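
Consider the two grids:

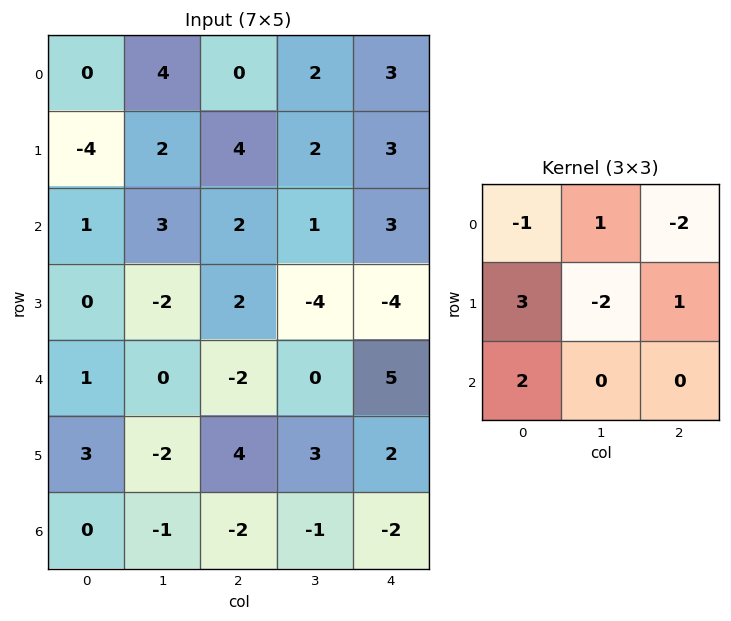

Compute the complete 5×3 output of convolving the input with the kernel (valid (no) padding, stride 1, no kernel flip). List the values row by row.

-6 -2 11
-3 0 3
6 -17 -1
1 12 9
20 -15 -4

Output[0,0]: The receptive field on the input at this output position is [0 4 0 / -4 2 4 / 1 3 2]. Elementwise product with the kernel and sum: 0·-1 + 4·1 + 0·-2 + -4·3 + 2·-2 + 4·1 + 1·2.
Output[0,1]: The receptive field on the input at this output position is [4 0 2 / 2 4 2 / 3 2 1]. Elementwise product with the kernel and sum: 4·-1 + 0·1 + 2·-2 + 2·3 + 4·-2 + 2·1 + 3·2.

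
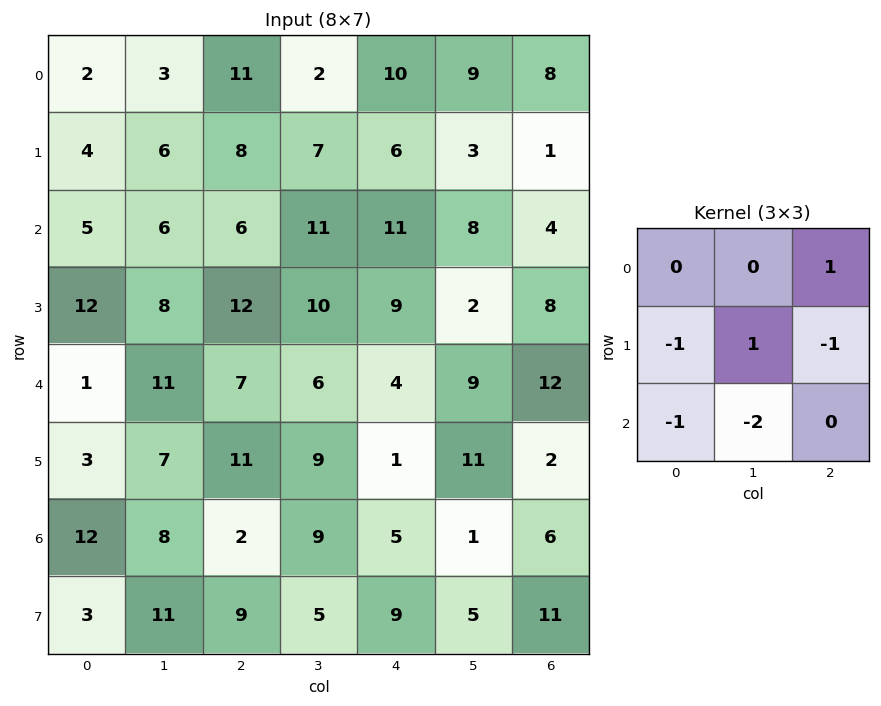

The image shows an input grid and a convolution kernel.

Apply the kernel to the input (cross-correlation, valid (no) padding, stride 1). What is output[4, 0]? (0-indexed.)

The receptive field on the input at this output position is [1 11 7 / 3 7 11 / 12 8 2]. Elementwise product with the kernel and sum: 7·1 + 3·-1 + 7·1 + 11·-1 + 12·-1 + 8·-2.

-28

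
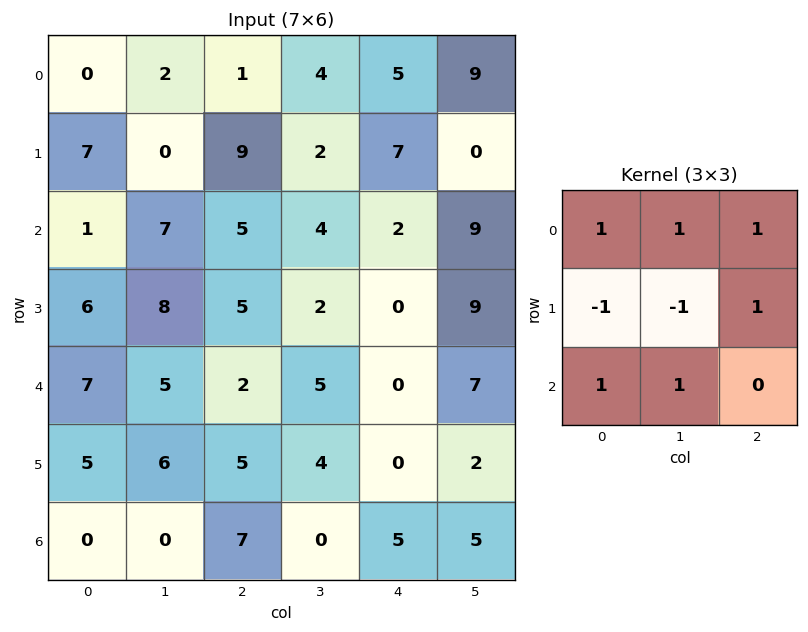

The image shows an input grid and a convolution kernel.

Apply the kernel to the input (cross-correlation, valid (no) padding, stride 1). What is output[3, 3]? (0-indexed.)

17

The receptive field on the input at this output position is [2 0 9 / 5 0 7 / 4 0 2]. Elementwise product with the kernel and sum: 2·1 + 0·1 + 9·1 + 5·-1 + 0·-1 + 7·1 + 4·1 + 0·1.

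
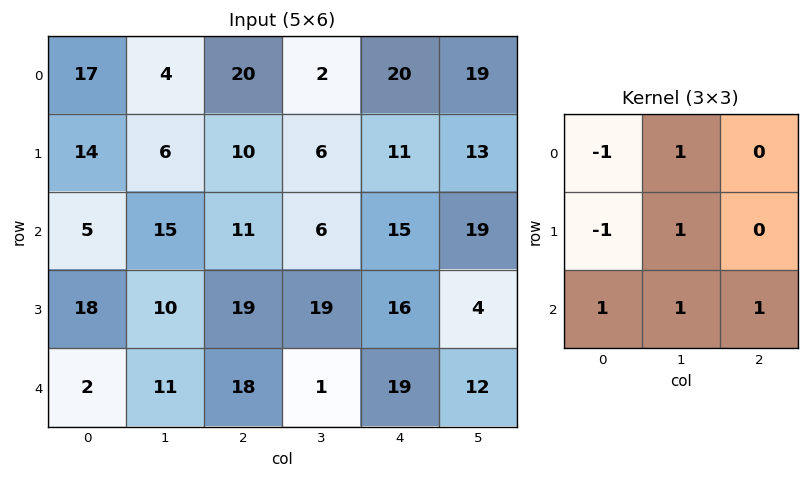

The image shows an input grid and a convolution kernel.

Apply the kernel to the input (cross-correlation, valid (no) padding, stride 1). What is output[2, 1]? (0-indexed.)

The receptive field on the input at this output position is [15 11 6 / 10 19 19 / 11 18 1]. Elementwise product with the kernel and sum: 15·-1 + 11·1 + 10·-1 + 19·1 + 11·1 + 18·1 + 1·1.

35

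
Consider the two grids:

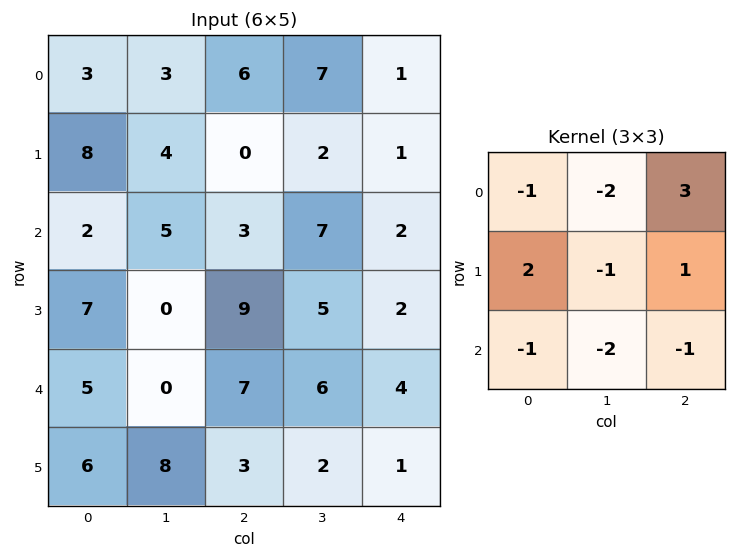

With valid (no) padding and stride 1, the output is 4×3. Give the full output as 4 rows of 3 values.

Output[0,0]: The receptive field on the input at this output position is [3 3 6 / 8 4 0 / 2 5 3]. Elementwise product with the kernel and sum: 3·-1 + 3·-2 + 6·3 + 8·2 + 4·-1 + 0·1 + 2·-1 + 5·-2 + 3·-1.

6 -2 -37
-30 -7 -21
8 -14 -19
12 -20 -9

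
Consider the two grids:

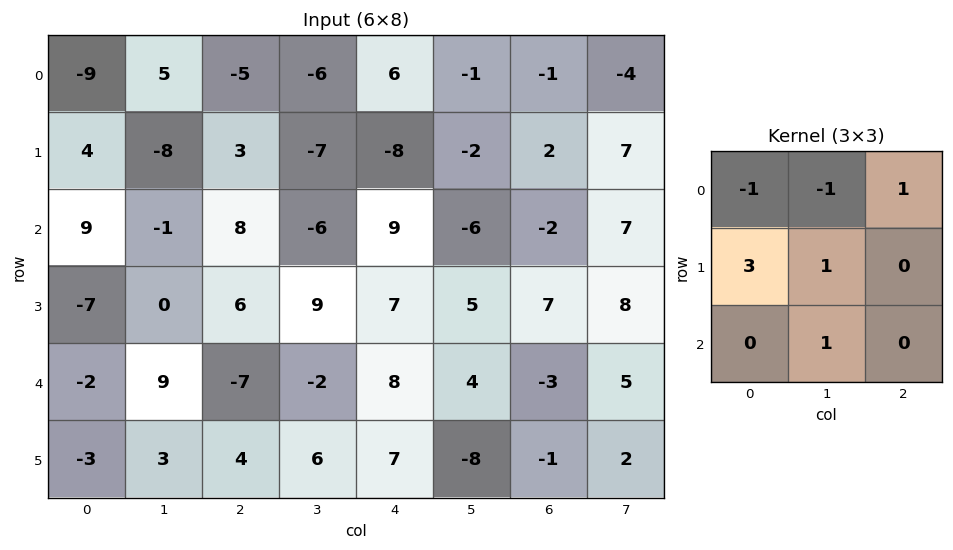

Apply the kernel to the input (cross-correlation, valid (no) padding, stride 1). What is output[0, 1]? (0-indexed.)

-19

The receptive field on the input at this output position is [5 -5 -6 / -8 3 -7 / -1 8 -6]. Elementwise product with the kernel and sum: 5·-1 + -5·-1 + -6·1 + -8·3 + 3·1 + 8·1.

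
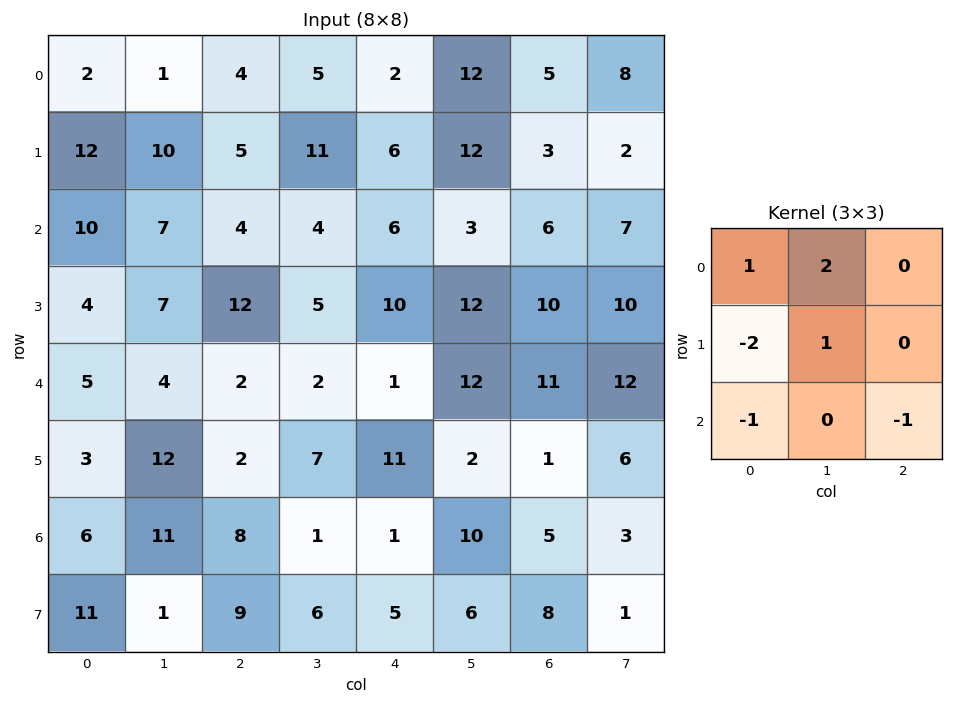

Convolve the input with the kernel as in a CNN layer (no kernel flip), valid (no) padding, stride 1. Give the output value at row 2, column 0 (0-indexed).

The receptive field on the input at this output position is [10 7 4 / 4 7 12 / 5 4 2]. Elementwise product with the kernel and sum: 10·1 + 7·2 + 4·-2 + 7·1 + 5·-1 + 2·-1.

16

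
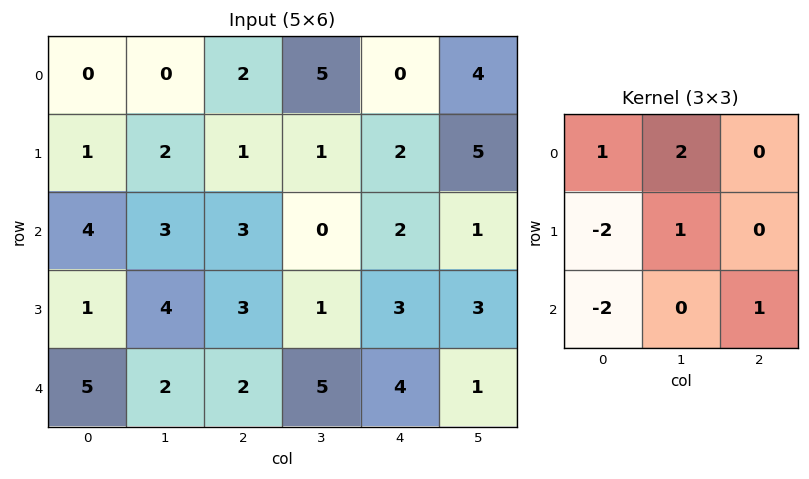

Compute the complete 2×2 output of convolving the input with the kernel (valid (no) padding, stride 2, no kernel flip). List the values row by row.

Output[0,0]: The receptive field on the input at this output position is [0 0 2 / 1 2 1 / 4 3 3]. Elementwise product with the kernel and sum: 0·1 + 0·2 + 1·-2 + 2·1 + 4·-2 + 3·1.
Output[0,1]: The receptive field on the input at this output position is [2 5 0 / 1 1 2 / 3 0 2]. Elementwise product with the kernel and sum: 2·1 + 5·2 + 1·-2 + 1·1 + 3·-2 + 2·1.

-5 7
4 -2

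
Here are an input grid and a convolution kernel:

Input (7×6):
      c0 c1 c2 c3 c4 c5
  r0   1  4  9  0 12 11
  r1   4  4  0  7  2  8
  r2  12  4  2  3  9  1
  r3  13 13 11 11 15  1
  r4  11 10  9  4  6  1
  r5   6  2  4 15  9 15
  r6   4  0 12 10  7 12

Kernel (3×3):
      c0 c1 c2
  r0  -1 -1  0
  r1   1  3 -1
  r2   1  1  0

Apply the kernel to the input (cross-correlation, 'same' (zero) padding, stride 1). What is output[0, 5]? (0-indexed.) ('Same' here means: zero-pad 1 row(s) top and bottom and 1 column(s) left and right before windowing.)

55

The receptive field on the zero-padded input at this output position is [0 0 0 / 12 11 0 / 2 8 0]. Elementwise product with the kernel and sum: 0·-1 + 0·-1 + 12·1 + 11·3 + 0·-1 + 2·1 + 8·1.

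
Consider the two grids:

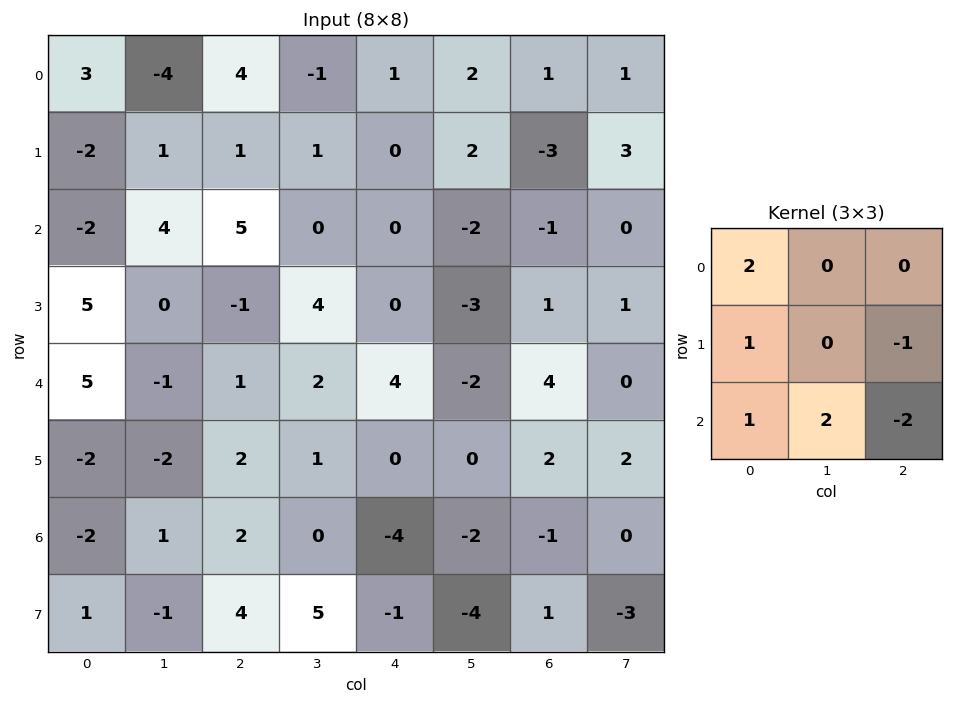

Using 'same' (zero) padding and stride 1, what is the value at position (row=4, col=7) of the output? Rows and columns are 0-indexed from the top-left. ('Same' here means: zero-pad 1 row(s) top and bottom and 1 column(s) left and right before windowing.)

The receptive field on the zero-padded input at this output position is [1 1 0 / 4 0 0 / 2 2 0]. Elementwise product with the kernel and sum: 1·2 + 4·1 + 0·-1 + 2·1 + 2·2 + 0·-2.

12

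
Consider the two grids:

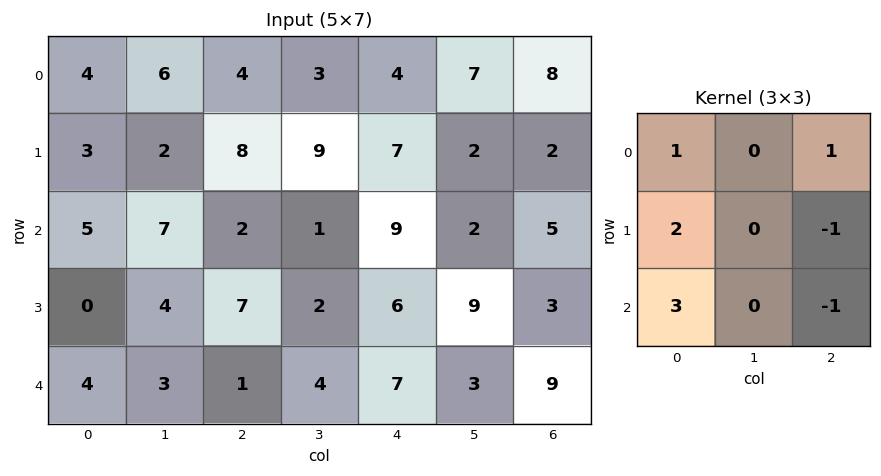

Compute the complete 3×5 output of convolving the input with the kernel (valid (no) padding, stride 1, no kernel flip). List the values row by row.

19 24 14 27 46
12 34 25 8 37
11 19 15 7 35

Output[0,0]: The receptive field on the input at this output position is [4 6 4 / 3 2 8 / 5 7 2]. Elementwise product with the kernel and sum: 4·1 + 4·1 + 3·2 + 8·-1 + 5·3 + 2·-1.
Output[0,1]: The receptive field on the input at this output position is [6 4 3 / 2 8 9 / 7 2 1]. Elementwise product with the kernel and sum: 6·1 + 3·1 + 2·2 + 9·-1 + 7·3 + 1·-1.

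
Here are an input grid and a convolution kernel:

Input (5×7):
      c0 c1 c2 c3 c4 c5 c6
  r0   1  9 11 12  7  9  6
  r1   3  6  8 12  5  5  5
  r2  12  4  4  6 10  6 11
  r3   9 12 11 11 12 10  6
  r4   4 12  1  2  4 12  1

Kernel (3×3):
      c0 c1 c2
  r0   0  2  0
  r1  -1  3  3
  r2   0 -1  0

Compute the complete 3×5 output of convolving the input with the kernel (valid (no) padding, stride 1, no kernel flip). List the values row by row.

53 72 61 22 37
12 31 57 40 41
56 61 68 71 36

Output[0,0]: The receptive field on the input at this output position is [1 9 11 / 3 6 8 / 12 4 4]. Elementwise product with the kernel and sum: 9·2 + 3·-1 + 6·3 + 8·3 + 4·-1.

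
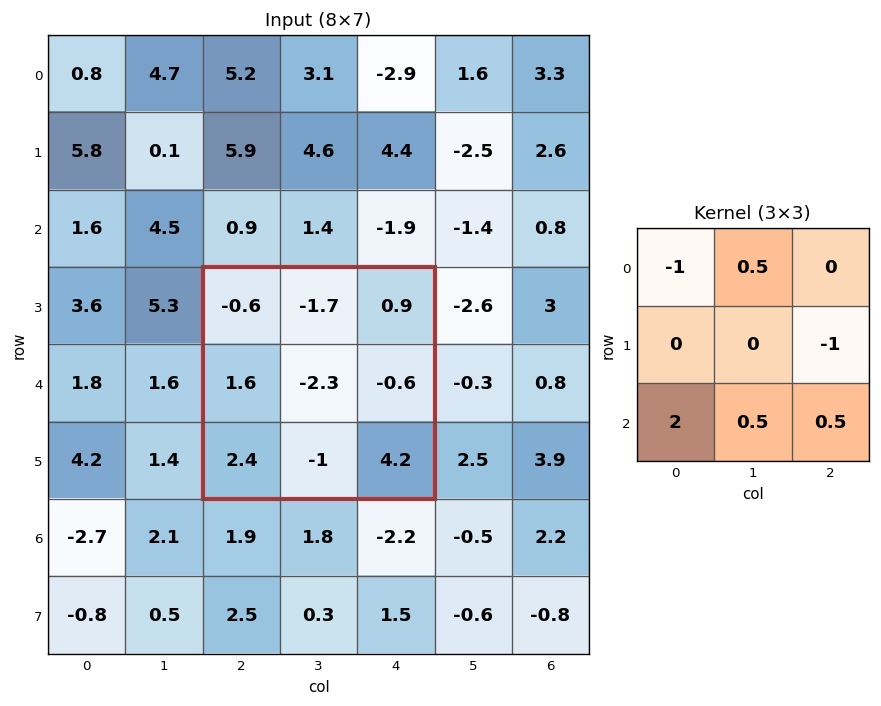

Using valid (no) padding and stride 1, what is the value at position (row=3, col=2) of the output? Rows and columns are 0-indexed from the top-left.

6.75

The receptive field on the input at this output position is [-0.6 -1.7 0.9 / 1.6 -2.3 -0.6 / 2.4 -1 4.2]. Elementwise product with the kernel and sum: -0.6·-1 + -1.7·0.5 + -0.6·-1 + 2.4·2 + -1·0.5 + 4.2·0.5.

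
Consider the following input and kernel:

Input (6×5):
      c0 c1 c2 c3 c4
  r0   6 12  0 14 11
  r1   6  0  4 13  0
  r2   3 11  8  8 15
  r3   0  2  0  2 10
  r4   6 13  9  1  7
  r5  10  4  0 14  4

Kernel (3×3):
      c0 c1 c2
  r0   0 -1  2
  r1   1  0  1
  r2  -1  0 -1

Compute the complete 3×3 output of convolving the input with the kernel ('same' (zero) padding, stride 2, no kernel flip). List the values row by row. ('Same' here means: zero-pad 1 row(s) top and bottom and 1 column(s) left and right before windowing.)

12 13 1
3 37 6
13 0 -23

Output[0,0]: The receptive field on the zero-padded input at this output position is [0 0 0 / 0 6 12 / 0 6 0]. Elementwise product with the kernel and sum: 0·-1 + 0·2 + 0·1 + 12·1 + 0·-1 + 0·-1.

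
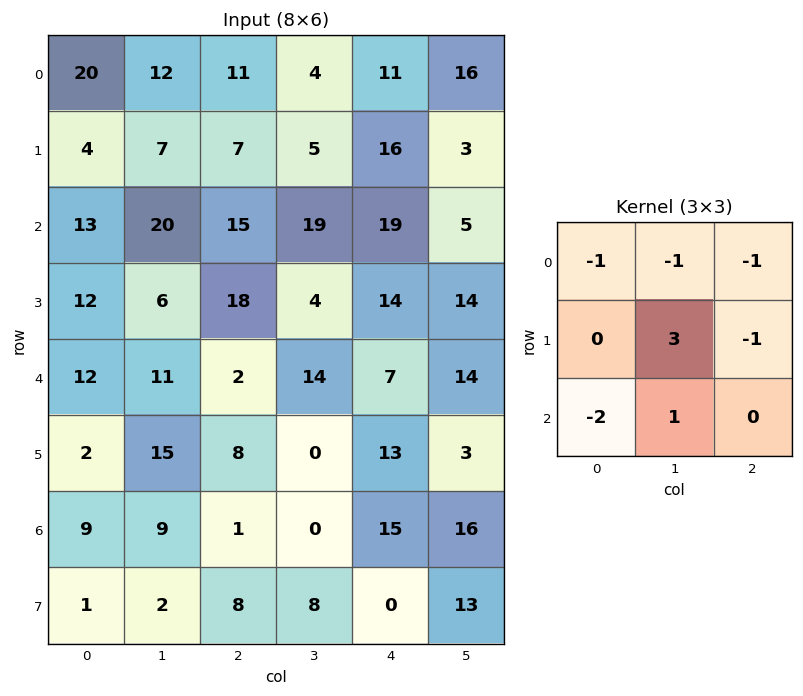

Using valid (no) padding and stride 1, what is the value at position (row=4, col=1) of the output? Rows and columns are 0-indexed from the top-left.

-20

The receptive field on the input at this output position is [11 2 14 / 15 8 0 / 9 1 0]. Elementwise product with the kernel and sum: 11·-1 + 2·-1 + 14·-1 + 8·3 + 0·-1 + 9·-2 + 1·1.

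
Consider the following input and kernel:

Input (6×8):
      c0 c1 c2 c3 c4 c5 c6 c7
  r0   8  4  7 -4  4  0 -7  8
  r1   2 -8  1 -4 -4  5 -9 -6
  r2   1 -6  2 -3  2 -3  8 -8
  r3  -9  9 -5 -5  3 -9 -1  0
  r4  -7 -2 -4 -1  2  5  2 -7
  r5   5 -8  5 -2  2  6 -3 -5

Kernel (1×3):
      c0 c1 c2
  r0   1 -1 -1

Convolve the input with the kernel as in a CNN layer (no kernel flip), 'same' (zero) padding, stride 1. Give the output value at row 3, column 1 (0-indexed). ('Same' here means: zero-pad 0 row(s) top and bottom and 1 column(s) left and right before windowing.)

-13

The receptive field on the zero-padded input at this output position is [-9 9 -5]. Elementwise product with the kernel and sum: -9·1 + 9·-1 + -5·-1.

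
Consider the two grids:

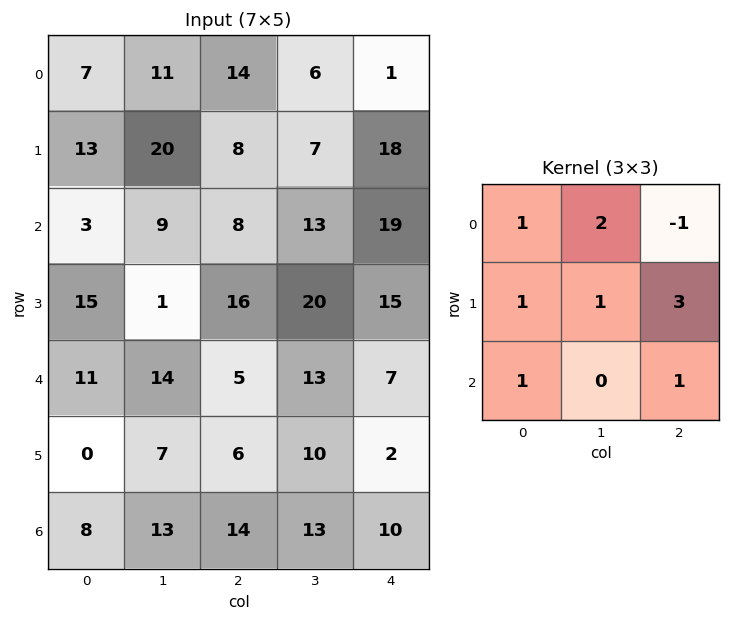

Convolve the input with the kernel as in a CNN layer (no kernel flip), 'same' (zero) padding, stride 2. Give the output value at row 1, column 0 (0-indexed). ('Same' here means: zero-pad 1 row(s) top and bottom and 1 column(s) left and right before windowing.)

The receptive field on the zero-padded input at this output position is [0 13 20 / 0 3 9 / 0 15 1]. Elementwise product with the kernel and sum: 0·1 + 13·2 + 20·-1 + 0·1 + 3·1 + 9·3 + 0·1 + 1·1.

37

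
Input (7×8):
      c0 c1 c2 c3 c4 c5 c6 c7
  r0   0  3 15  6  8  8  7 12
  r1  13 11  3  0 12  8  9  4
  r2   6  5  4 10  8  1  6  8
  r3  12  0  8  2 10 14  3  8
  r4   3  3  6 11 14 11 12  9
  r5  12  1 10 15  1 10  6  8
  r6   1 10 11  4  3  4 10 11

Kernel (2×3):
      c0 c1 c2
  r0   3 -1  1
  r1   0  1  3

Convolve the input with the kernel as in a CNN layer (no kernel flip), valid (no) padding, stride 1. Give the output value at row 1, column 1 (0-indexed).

The receptive field on the input at this output position is [11 3 0 / 5 4 10]. Elementwise product with the kernel and sum: 11·3 + 3·-1 + 0·1 + 4·1 + 10·3.

64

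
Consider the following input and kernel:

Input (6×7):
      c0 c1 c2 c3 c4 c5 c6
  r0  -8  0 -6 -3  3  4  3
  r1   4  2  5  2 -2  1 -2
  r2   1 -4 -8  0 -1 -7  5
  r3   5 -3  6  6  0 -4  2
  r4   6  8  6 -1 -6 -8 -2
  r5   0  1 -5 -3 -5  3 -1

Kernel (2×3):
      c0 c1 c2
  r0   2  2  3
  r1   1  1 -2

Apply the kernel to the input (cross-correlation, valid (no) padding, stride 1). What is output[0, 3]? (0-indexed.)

10

The receptive field on the input at this output position is [-3 3 4 / 2 -2 1]. Elementwise product with the kernel and sum: -3·2 + 3·2 + 4·3 + 2·1 + -2·1 + 1·-2.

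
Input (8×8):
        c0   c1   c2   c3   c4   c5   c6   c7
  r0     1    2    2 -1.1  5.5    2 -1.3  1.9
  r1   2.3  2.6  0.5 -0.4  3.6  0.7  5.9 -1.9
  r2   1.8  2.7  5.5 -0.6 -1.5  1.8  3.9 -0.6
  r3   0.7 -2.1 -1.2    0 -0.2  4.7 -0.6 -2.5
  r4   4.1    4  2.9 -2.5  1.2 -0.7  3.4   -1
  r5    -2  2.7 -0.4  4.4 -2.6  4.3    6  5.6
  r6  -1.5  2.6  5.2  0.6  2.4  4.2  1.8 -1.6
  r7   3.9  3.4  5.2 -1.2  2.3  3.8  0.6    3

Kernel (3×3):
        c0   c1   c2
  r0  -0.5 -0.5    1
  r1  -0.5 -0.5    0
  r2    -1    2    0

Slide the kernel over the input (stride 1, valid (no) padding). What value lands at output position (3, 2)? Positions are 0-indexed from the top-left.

9.4

The receptive field on the input at this output position is [-1.2 0 -0.2 / 2.9 -2.5 1.2 / -0.4 4.4 -2.6]. Elementwise product with the kernel and sum: -1.2·-0.5 + 0·-0.5 + -0.2·1 + 2.9·-0.5 + -2.5·-0.5 + -0.4·-1 + 4.4·2.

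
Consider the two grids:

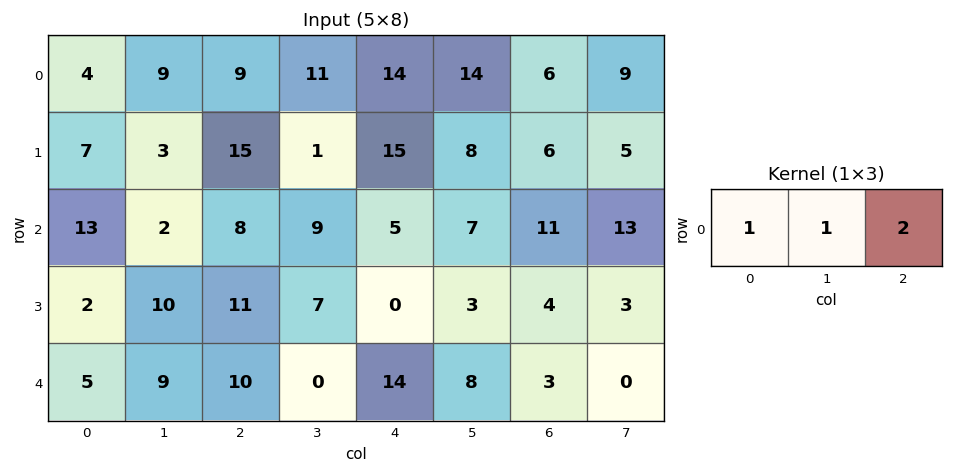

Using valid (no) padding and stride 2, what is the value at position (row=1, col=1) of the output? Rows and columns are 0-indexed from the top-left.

27

The receptive field on the input at this output position is [8 9 5]. Elementwise product with the kernel and sum: 8·1 + 9·1 + 5·2.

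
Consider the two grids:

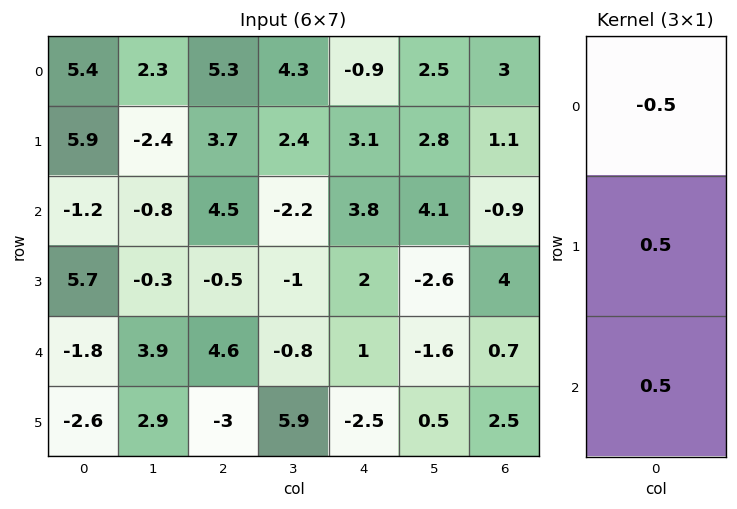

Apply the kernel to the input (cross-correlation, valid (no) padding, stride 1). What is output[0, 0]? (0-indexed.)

The receptive field on the input at this output position is [5.4 / 5.9 / -1.2]. Elementwise product with the kernel and sum: 5.4·-0.5 + 5.9·0.5 + -1.2·0.5.

-0.35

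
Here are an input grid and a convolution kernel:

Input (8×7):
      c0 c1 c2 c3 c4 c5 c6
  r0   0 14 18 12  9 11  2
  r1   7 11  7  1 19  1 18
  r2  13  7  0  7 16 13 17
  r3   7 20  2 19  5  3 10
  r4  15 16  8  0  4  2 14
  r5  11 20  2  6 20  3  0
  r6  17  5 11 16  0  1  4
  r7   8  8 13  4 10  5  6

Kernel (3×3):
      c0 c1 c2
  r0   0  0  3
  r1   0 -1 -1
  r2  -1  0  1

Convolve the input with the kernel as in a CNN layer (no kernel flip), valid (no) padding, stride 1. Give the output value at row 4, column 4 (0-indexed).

43

The receptive field on the input at this output position is [4 2 14 / 20 3 0 / 0 1 4]. Elementwise product with the kernel and sum: 14·3 + 3·-1 + 0·-1 + 0·-1 + 4·1.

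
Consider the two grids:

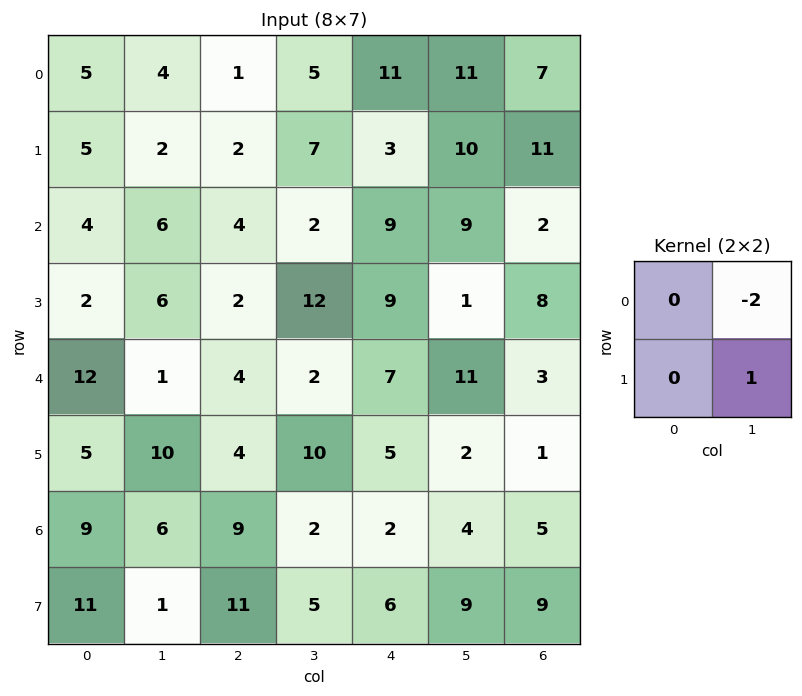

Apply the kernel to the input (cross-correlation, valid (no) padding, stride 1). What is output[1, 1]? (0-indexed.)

0

The receptive field on the input at this output position is [2 2 / 6 4]. Elementwise product with the kernel and sum: 2·-2 + 4·1.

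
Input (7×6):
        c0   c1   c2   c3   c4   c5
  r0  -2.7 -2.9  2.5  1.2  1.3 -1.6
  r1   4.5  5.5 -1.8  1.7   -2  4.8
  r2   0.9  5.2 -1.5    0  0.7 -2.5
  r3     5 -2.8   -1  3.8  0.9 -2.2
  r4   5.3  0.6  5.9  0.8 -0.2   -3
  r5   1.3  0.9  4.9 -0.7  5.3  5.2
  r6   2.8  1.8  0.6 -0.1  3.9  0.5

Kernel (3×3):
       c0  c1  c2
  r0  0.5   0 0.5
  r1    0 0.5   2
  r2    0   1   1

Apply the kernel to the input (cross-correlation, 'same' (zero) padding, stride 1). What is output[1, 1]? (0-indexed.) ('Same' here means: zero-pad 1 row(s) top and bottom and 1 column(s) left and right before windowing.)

2.75

The receptive field on the zero-padded input at this output position is [-2.7 -2.9 2.5 / 4.5 5.5 -1.8 / 0.9 5.2 -1.5]. Elementwise product with the kernel and sum: -2.7·0.5 + 2.5·0.5 + 5.5·0.5 + -1.8·2 + 5.2·1 + -1.5·1.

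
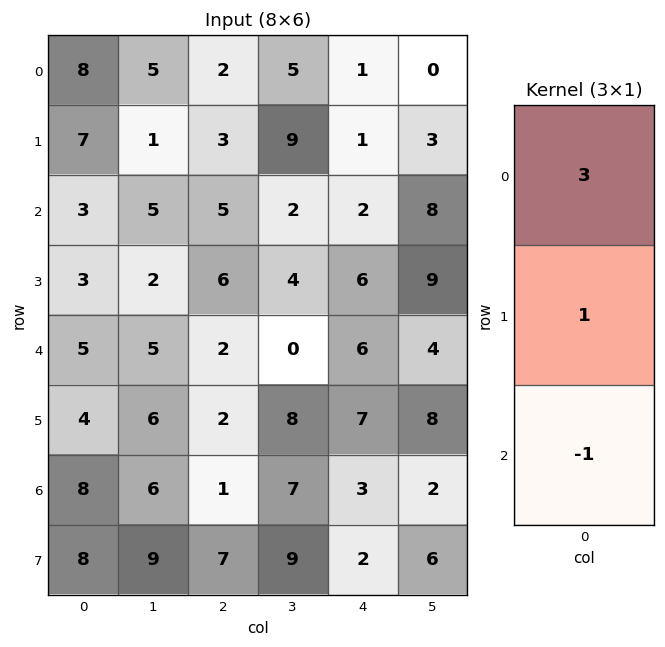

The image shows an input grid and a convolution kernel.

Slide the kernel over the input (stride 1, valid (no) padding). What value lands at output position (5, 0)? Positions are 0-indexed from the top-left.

The receptive field on the input at this output position is [4 / 8 / 8]. Elementwise product with the kernel and sum: 4·3 + 8·1 + 8·-1.

12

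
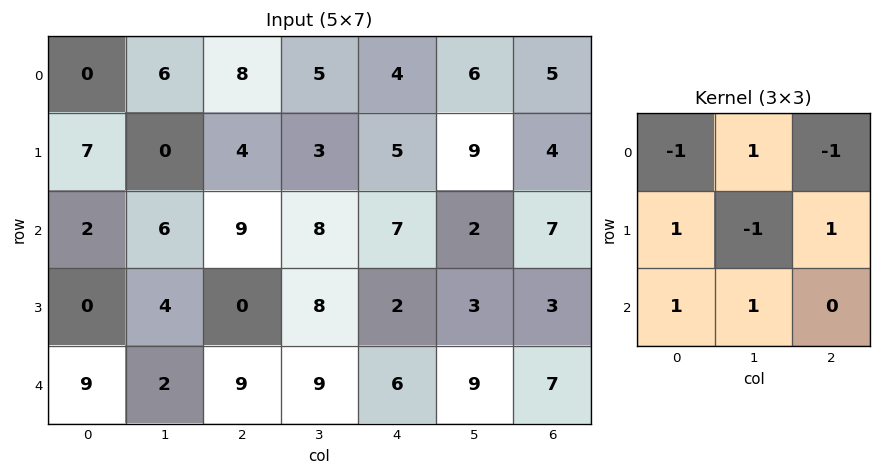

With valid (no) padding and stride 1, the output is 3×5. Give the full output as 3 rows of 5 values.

17 11 16 15 6
-2 10 10 6 17
2 18 4 21 5

Output[0,0]: The receptive field on the input at this output position is [0 6 8 / 7 0 4 / 2 6 9]. Elementwise product with the kernel and sum: 0·-1 + 6·1 + 8·-1 + 7·1 + 0·-1 + 4·1 + 2·1 + 6·1.
Output[0,1]: The receptive field on the input at this output position is [6 8 5 / 0 4 3 / 6 9 8]. Elementwise product with the kernel and sum: 6·-1 + 8·1 + 5·-1 + 0·1 + 4·-1 + 3·1 + 6·1 + 9·1.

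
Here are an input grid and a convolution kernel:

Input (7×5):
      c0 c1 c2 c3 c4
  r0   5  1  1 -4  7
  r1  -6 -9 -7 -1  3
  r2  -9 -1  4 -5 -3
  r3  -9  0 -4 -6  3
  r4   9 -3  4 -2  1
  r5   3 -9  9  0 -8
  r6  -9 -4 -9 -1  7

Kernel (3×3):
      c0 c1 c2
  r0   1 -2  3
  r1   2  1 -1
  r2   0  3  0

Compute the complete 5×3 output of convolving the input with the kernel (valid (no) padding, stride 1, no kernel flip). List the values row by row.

Output[0,0]: The receptive field on the input at this output position is [5 1 1 / -6 -9 -7 / -9 -1 4]. Elementwise product with the kernel and sum: 5·1 + 1·-2 + 1·3 + -6·2 + -9·1 + -7·-1 + -1·3.

-11 -25 -3
-32 -3 -8
-18 -10 -18
-37 17 22
3 -53 34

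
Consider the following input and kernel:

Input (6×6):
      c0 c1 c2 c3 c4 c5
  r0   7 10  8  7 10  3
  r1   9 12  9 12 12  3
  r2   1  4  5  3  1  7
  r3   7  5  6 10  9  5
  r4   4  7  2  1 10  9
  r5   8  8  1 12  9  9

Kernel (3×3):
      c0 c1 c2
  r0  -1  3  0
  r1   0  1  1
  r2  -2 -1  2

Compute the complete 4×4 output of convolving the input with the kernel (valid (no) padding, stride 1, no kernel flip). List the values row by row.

Output[0,0]: The receptive field on the input at this output position is [7 10 8 / 9 12 9 / 1 4 5]. Elementwise product with the kernel and sum: 7·-1 + 10·3 + 12·1 + 9·1 + 1·-2 + 4·-1 + 5·2.

48 28 26 45
29 27 27 13
11 13 38 20
-5 23 39 21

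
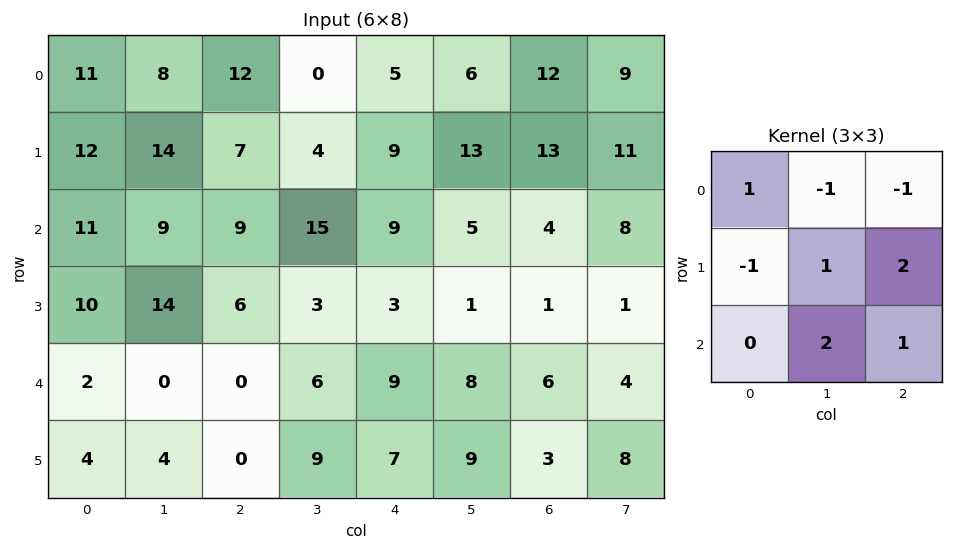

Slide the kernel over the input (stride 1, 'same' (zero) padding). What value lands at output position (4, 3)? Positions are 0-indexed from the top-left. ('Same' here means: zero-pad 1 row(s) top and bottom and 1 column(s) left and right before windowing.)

The receptive field on the zero-padded input at this output position is [6 3 3 / 0 6 9 / 0 9 7]. Elementwise product with the kernel and sum: 6·1 + 3·-1 + 3·-1 + 0·-1 + 6·1 + 9·2 + 9·2 + 7·1.

49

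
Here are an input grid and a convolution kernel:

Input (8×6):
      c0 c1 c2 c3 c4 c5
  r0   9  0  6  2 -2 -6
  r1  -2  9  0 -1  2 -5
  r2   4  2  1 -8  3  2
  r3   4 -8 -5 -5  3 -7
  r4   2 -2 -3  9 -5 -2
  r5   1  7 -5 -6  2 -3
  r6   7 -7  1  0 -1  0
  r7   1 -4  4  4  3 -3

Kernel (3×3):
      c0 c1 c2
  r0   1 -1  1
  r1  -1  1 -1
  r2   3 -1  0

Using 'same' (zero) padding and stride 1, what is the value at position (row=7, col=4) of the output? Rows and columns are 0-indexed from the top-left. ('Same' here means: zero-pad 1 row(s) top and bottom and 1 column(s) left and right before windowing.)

3

The receptive field on the zero-padded input at this output position is [0 -1 0 / 4 3 -3 / 0 0 0]. Elementwise product with the kernel and sum: 0·1 + -1·-1 + 0·1 + 4·-1 + 3·1 + -3·-1 + 0·3 + 0·-1.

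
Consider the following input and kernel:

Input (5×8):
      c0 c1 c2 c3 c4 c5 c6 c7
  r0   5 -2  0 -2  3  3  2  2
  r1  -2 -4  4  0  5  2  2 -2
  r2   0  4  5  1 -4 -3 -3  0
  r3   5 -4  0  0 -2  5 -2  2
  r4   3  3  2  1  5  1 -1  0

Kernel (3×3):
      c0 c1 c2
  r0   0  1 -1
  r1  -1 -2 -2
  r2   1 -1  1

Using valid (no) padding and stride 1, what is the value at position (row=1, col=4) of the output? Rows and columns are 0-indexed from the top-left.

The receptive field on the input at this output position is [5 2 2 / -4 -3 -3 / -2 5 -2]. Elementwise product with the kernel and sum: 2·1 + 2·-1 + -4·-1 + -3·-2 + -3·-2 + -2·1 + 5·-1 + -2·1.

7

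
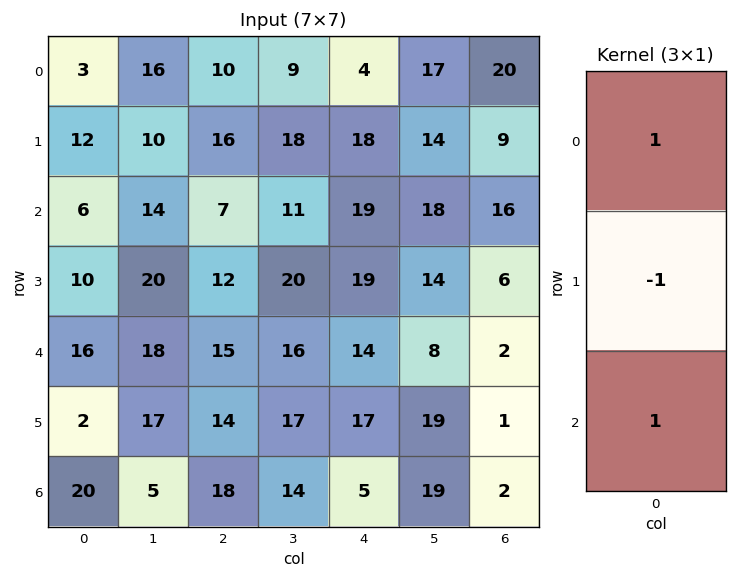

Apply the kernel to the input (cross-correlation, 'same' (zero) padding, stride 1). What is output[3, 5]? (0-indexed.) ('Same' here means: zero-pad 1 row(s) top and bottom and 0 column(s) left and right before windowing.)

The receptive field on the zero-padded input at this output position is [18 / 14 / 8]. Elementwise product with the kernel and sum: 18·1 + 14·-1 + 8·1.

12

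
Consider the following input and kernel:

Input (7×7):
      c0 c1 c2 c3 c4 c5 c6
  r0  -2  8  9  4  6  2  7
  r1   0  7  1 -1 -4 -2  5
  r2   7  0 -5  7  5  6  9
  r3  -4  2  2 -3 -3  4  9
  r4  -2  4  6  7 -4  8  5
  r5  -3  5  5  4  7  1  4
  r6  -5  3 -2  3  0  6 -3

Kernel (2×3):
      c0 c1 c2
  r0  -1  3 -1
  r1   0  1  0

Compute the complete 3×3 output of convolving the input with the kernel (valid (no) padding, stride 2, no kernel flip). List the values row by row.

24 -4 -9
0 18 8
13 23 24

Output[0,0]: The receptive field on the input at this output position is [-2 8 9 / 0 7 1]. Elementwise product with the kernel and sum: -2·-1 + 8·3 + 9·-1 + 7·1.
Output[0,1]: The receptive field on the input at this output position is [9 4 6 / 1 -1 -4]. Elementwise product with the kernel and sum: 9·-1 + 4·3 + 6·-1 + -1·1.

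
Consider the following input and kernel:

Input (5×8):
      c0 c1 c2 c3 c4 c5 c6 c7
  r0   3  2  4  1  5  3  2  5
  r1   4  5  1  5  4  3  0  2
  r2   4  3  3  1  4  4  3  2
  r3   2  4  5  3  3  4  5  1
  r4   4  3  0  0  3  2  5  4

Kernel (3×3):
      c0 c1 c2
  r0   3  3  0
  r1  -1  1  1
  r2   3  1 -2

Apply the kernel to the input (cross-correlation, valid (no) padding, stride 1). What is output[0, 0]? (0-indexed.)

26

The receptive field on the input at this output position is [3 2 4 / 4 5 1 / 4 3 3]. Elementwise product with the kernel and sum: 3·3 + 2·3 + 4·-1 + 5·1 + 1·1 + 4·3 + 3·1 + 3·-2.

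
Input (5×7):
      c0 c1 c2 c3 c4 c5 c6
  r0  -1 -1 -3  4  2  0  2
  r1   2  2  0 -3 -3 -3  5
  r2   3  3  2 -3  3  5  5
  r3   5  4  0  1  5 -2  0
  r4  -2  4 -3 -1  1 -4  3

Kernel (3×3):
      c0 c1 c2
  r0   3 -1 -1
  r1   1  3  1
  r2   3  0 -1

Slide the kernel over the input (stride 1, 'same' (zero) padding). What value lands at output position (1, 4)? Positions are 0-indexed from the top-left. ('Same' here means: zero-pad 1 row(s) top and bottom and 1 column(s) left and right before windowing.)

The receptive field on the zero-padded input at this output position is [4 2 0 / -3 -3 -3 / -3 3 5]. Elementwise product with the kernel and sum: 4·3 + 2·-1 + 0·-1 + -3·1 + -3·3 + -3·1 + -3·3 + 5·-1.

-19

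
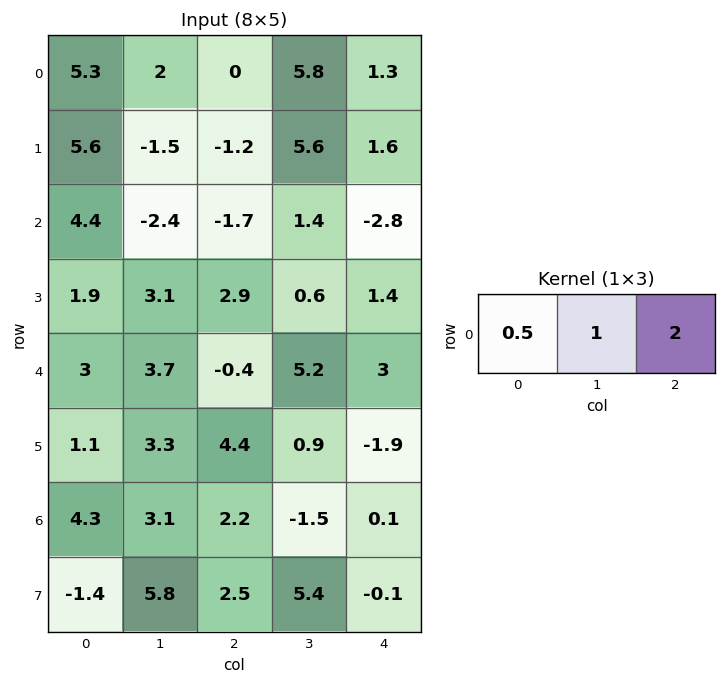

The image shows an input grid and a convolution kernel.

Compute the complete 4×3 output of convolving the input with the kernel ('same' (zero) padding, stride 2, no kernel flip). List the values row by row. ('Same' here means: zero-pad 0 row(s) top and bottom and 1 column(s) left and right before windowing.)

Output[0,0]: The receptive field on the zero-padded input at this output position is [0 5.3 2]. Elementwise product with the kernel and sum: 0·0.5 + 5.3·1 + 2·2.
Output[0,1]: The receptive field on the zero-padded input at this output position is [2 0 5.8]. Elementwise product with the kernel and sum: 2·0.5 + 0·1 + 5.8·2.

9.3 12.6 4.2
-0.4 -0.1 -2.1
10.4 11.85 5.6
10.5 0.75 -0.65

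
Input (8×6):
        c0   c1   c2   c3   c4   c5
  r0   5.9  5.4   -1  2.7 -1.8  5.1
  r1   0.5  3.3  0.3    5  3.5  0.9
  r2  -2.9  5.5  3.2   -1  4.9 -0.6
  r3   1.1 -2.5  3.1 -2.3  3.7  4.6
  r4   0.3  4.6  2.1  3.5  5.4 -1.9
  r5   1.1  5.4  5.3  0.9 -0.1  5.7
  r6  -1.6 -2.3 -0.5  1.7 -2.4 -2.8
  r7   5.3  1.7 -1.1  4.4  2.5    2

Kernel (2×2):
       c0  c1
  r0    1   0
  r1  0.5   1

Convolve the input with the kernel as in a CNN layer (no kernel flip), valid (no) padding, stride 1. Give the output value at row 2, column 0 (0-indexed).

The receptive field on the input at this output position is [-2.9 5.5 / 1.1 -2.5]. Elementwise product with the kernel and sum: -2.9·1 + 1.1·0.5 + -2.5·1.

-4.85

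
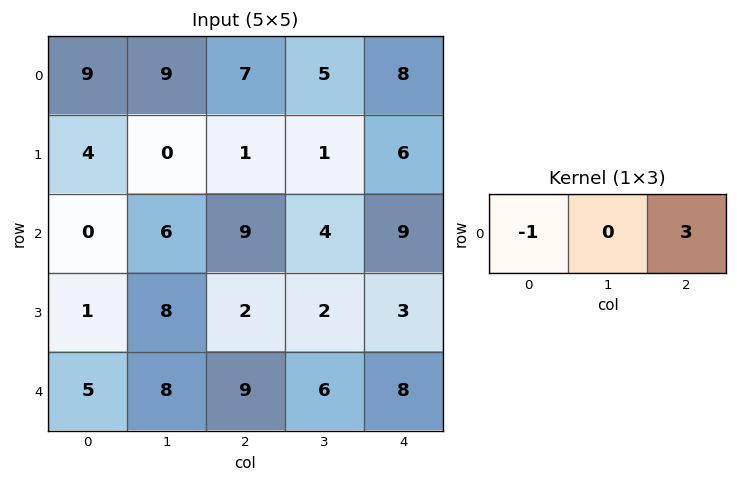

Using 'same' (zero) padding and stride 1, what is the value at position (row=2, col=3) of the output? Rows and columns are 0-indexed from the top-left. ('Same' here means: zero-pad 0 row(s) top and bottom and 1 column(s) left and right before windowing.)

The receptive field on the zero-padded input at this output position is [9 4 9]. Elementwise product with the kernel and sum: 9·-1 + 9·3.

18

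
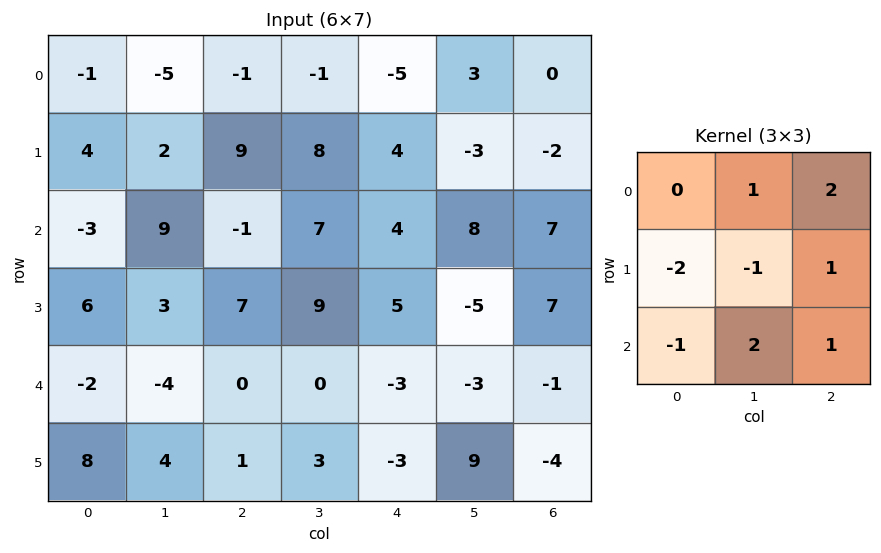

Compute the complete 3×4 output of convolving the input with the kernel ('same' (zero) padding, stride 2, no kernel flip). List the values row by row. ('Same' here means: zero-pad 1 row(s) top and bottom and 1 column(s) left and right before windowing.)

Output[0,0]: The receptive field on the zero-padded input at this output position is [0 0 0 / 0 -1 -5 / 0 4 2]. Elementwise product with the kernel and sum: 0·1 + 0·2 + 0·-2 + -1·-1 + -5·1 + 0·-1 + 4·2 + 2·1.

6 34 7 -7
35 35 -16 -6
30 34 -5 -3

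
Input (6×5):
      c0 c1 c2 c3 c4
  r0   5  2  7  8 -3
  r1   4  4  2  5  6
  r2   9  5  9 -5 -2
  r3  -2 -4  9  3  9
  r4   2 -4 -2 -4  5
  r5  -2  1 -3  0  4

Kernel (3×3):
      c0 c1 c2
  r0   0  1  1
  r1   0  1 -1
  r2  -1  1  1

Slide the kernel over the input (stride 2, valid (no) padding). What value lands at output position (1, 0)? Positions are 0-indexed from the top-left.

-7

The receptive field on the input at this output position is [9 5 9 / -2 -4 9 / 2 -4 -2]. Elementwise product with the kernel and sum: 5·1 + 9·1 + -4·1 + 9·-1 + 2·-1 + -4·1 + -2·1.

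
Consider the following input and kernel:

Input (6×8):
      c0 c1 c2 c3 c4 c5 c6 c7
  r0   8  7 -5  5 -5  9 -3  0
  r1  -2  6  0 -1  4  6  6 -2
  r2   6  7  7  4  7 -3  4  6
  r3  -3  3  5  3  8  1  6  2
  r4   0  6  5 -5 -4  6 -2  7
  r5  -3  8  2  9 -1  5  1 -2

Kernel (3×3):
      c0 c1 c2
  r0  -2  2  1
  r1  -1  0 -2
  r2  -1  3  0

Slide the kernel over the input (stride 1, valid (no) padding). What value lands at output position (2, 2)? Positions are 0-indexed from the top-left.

The receptive field on the input at this output position is [7 4 7 / 5 3 8 / 5 -5 -4]. Elementwise product with the kernel and sum: 7·-2 + 4·2 + 7·1 + 5·-1 + 8·-2 + 5·-1 + -5·3.

-40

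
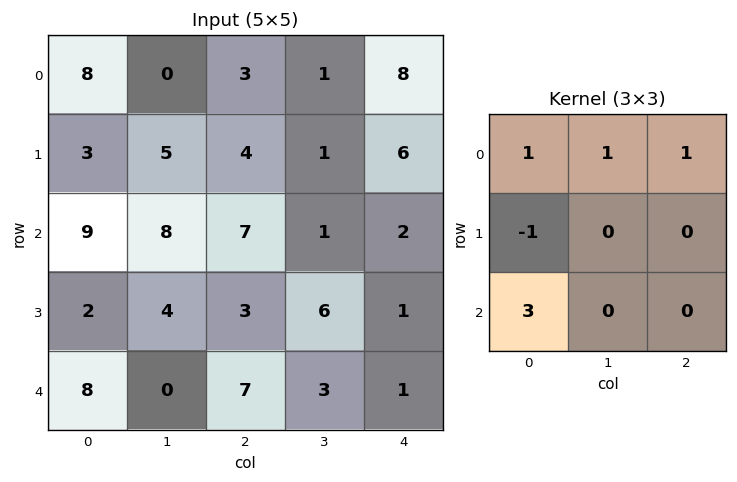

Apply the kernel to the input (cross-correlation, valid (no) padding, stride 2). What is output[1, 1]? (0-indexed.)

28

The receptive field on the input at this output position is [7 1 2 / 3 6 1 / 7 3 1]. Elementwise product with the kernel and sum: 7·1 + 1·1 + 2·1 + 3·-1 + 7·3.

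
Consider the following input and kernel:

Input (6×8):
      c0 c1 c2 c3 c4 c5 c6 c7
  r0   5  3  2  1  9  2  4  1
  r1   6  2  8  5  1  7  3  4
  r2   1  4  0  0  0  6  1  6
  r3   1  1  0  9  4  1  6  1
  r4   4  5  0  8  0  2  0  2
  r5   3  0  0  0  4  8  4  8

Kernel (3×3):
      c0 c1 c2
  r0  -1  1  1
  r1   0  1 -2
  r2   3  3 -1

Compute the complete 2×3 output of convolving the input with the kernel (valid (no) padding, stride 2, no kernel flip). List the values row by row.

Output[0,0]: The receptive field on the input at this output position is [5 3 2 / 6 2 8 / 1 4 0]. Elementwise product with the kernel and sum: 5·-1 + 3·1 + 2·1 + 2·1 + 8·-2 + 1·3 + 4·3 + 0·-1.
Output[0,1]: The receptive field on the input at this output position is [2 1 9 / 8 5 1 / 0 0 0]. Elementwise product with the kernel and sum: 2·-1 + 1·1 + 9·1 + 5·1 + 1·-2 + 0·3 + 0·3 + 0·-1.

1 11 15
31 25 2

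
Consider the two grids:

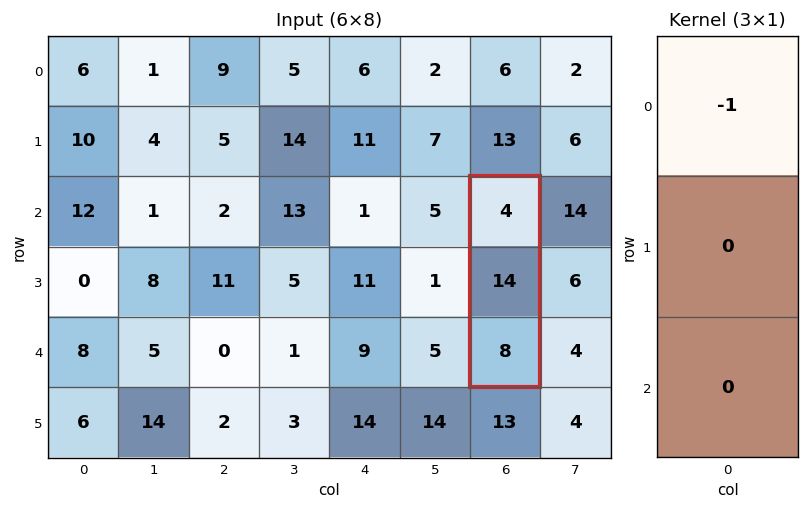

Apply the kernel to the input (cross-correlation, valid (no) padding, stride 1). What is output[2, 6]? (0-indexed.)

The receptive field on the input at this output position is [4 / 14 / 8]. Elementwise product with the kernel and sum: 4·-1.

-4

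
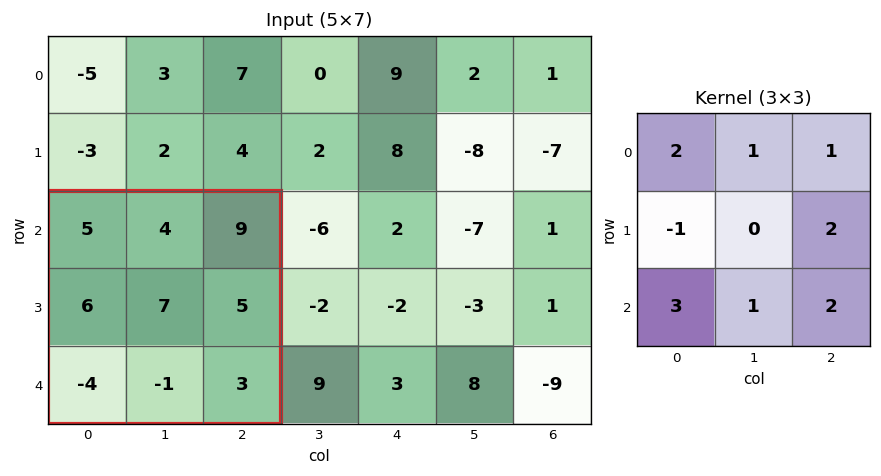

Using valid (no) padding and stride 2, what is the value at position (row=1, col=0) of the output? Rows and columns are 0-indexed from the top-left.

The receptive field on the input at this output position is [5 4 9 / 6 7 5 / -4 -1 3]. Elementwise product with the kernel and sum: 5·2 + 4·1 + 9·1 + 6·-1 + 5·2 + -4·3 + -1·1 + 3·2.

20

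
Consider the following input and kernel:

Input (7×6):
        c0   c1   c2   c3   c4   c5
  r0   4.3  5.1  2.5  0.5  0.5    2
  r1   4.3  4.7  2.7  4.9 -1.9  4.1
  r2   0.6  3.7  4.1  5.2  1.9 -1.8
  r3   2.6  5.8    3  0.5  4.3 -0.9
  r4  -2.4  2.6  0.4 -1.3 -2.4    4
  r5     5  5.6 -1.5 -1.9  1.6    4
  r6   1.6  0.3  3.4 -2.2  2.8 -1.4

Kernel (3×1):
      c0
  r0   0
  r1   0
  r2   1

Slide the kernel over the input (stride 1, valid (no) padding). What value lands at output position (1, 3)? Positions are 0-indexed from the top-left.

0.5

The receptive field on the input at this output position is [4.9 / 5.2 / 0.5]. Elementwise product with the kernel and sum: 0.5·1.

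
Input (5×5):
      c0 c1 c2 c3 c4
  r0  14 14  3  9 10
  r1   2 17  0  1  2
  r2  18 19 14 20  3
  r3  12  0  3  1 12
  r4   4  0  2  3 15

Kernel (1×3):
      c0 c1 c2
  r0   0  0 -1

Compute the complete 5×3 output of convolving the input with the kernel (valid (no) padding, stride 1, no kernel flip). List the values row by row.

Output[0,0]: The receptive field on the input at this output position is [14 14 3]. Elementwise product with the kernel and sum: 3·-1.
Output[0,1]: The receptive field on the input at this output position is [14 3 9]. Elementwise product with the kernel and sum: 9·-1.

-3 -9 -10
0 -1 -2
-14 -20 -3
-3 -1 -12
-2 -3 -15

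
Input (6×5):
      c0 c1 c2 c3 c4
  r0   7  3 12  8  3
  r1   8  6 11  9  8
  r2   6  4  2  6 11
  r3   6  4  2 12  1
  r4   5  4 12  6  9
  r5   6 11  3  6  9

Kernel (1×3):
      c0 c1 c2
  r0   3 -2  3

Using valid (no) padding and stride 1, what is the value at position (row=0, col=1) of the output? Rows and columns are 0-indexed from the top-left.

9

The receptive field on the input at this output position is [3 12 8]. Elementwise product with the kernel and sum: 3·3 + 12·-2 + 8·3.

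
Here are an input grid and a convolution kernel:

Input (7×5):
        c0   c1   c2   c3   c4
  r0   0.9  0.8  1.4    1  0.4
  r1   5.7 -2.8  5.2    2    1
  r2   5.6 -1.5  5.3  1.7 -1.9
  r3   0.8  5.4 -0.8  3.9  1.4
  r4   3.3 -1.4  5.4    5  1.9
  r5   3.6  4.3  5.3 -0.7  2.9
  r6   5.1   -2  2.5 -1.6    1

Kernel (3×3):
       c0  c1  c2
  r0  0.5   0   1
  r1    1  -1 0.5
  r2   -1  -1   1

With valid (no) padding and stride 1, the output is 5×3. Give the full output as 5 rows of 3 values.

Output[0,0]: The receptive field on the input at this output position is [0.9 0.8 1.4 / 5.7 -2.8 5.2 / 5.6 -1.5 5.3]. Elementwise product with the kernel and sum: 0.9·0.5 + 1.4·1 + 5.7·1 + -2.8·-1 + 5.2·0.5 + 5.6·-1 + -1.5·-1 + 5.3·1.
Output[0,1]: The receptive field on the input at this output position is [0.8 1.4 1 / -2.8 5.2 2 / -1.5 5.3 1.7]. Elementwise product with the kernel and sum: 0.8·0.5 + 1·1 + -2.8·1 + 5.2·-1 + 2·0.5 + -1.5·-1 + 5.3·-1 + 1.7·1.

14.15 -7.7 -4.1
10.8 -6.05 4.55
6.6 10.1 -11.75
4.4 -8 0.65
8.4 0.85 12.15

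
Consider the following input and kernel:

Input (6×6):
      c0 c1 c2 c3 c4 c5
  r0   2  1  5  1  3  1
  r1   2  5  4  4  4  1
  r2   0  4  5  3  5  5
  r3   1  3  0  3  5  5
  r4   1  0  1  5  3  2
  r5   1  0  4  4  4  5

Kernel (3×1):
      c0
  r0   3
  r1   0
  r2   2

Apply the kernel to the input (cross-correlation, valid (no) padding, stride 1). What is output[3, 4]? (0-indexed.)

The receptive field on the input at this output position is [5 / 3 / 4]. Elementwise product with the kernel and sum: 5·3 + 4·2.

23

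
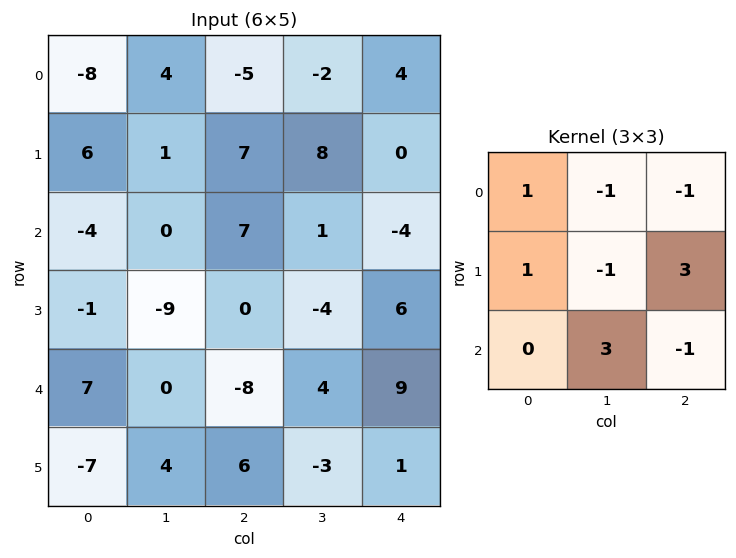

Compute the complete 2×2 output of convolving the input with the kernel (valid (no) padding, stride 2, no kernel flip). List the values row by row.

Output[0,0]: The receptive field on the input at this output position is [-8 4 -5 / 6 1 7 / -4 0 7]. Elementwise product with the kernel and sum: -8·1 + 4·-1 + -5·-1 + 6·1 + 1·-1 + 7·3 + 0·3 + 7·-1.

12 -1
5 35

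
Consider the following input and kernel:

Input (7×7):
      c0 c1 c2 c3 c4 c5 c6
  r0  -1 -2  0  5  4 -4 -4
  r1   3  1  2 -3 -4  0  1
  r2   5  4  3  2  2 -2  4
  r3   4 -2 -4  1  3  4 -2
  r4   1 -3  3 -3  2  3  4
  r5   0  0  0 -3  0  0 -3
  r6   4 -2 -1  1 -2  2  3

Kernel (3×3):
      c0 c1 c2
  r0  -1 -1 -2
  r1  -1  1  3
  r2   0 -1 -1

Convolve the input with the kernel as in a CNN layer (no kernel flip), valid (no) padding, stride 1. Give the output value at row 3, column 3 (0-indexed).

The receptive field on the input at this output position is [1 3 4 / -3 2 3 / -3 0 0]. Elementwise product with the kernel and sum: 1·-1 + 3·-1 + 4·-2 + -3·-1 + 2·1 + 3·3 + 0·-1 + 0·-1.

2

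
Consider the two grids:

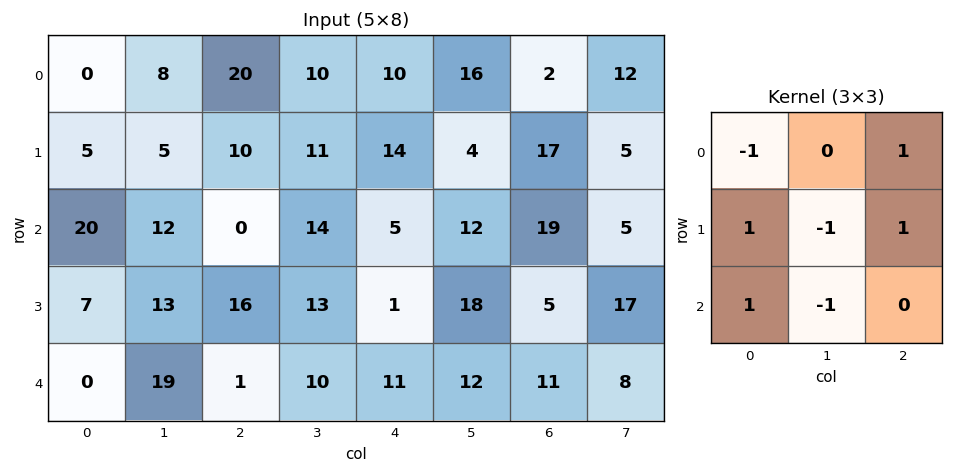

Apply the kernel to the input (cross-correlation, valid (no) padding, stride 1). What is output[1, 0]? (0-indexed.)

The receptive field on the input at this output position is [5 5 10 / 20 12 0 / 7 13 16]. Elementwise product with the kernel and sum: 5·-1 + 10·1 + 20·1 + 12·-1 + 0·1 + 7·1 + 13·-1.

7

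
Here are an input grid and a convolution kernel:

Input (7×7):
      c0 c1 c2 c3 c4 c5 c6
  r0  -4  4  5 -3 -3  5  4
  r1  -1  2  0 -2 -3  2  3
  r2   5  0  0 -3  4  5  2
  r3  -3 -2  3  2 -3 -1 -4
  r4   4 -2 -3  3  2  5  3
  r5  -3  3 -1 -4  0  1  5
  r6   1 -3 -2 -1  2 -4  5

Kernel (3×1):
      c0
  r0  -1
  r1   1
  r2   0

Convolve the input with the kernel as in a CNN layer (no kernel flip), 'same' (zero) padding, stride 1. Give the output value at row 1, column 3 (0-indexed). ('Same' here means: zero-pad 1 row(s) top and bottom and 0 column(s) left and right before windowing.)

1

The receptive field on the zero-padded input at this output position is [-3 / -2 / -3]. Elementwise product with the kernel and sum: -3·-1 + -2·1.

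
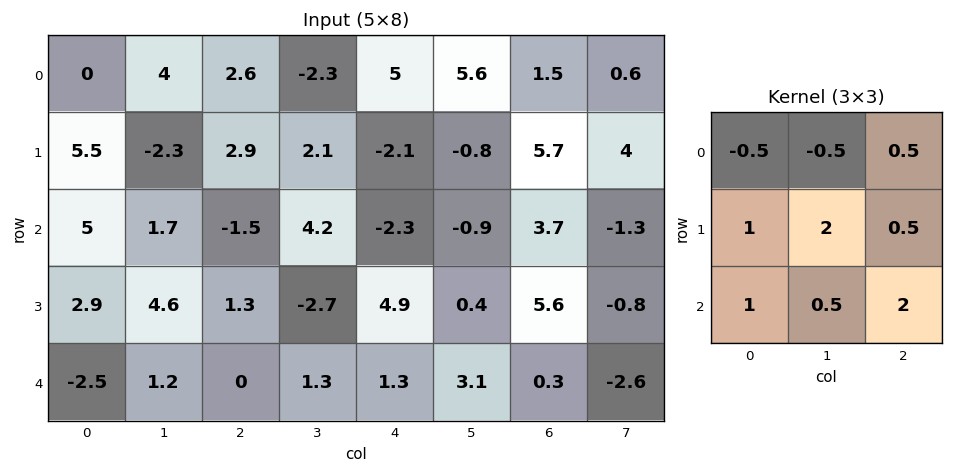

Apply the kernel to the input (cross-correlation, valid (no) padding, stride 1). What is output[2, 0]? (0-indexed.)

The receptive field on the input at this output position is [5 1.7 -1.5 / 2.9 4.6 1.3 / -2.5 1.2 0]. Elementwise product with the kernel and sum: 5·-0.5 + 1.7·-0.5 + -1.5·0.5 + 2.9·1 + 4.6·2 + 1.3·0.5 + -2.5·1 + 1.2·0.5 + 0·2.

6.75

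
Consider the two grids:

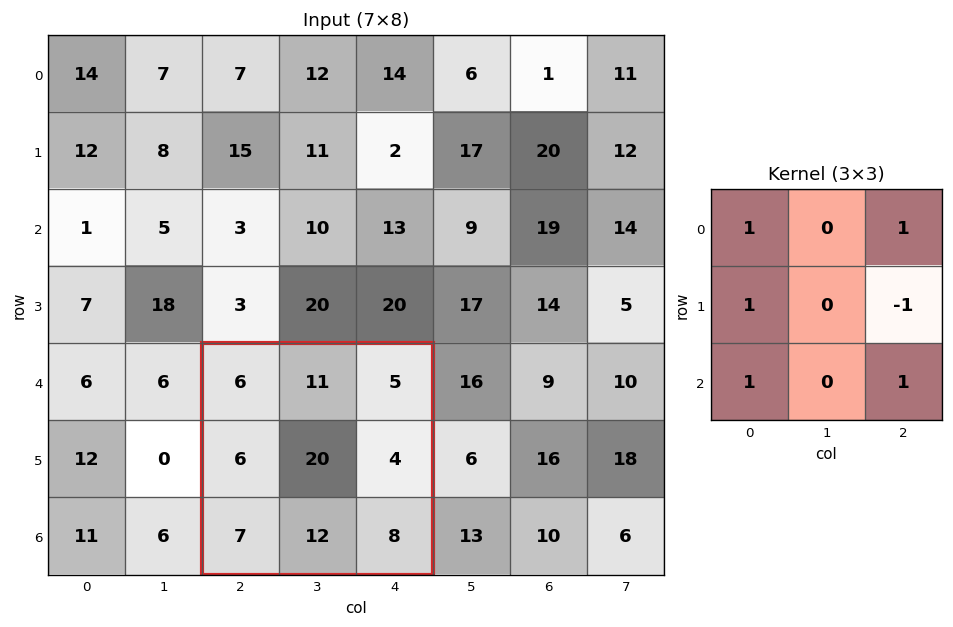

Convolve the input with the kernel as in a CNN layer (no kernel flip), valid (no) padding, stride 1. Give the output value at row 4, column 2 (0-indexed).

28

The receptive field on the input at this output position is [6 11 5 / 6 20 4 / 7 12 8]. Elementwise product with the kernel and sum: 6·1 + 5·1 + 6·1 + 4·-1 + 7·1 + 8·1.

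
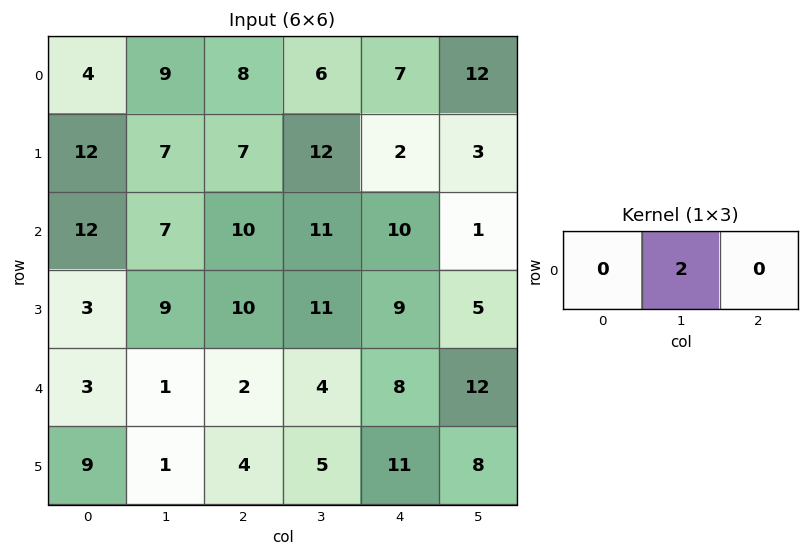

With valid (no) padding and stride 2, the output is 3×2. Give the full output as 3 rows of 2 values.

18 12
14 22
2 8

Output[0,0]: The receptive field on the input at this output position is [4 9 8]. Elementwise product with the kernel and sum: 9·2.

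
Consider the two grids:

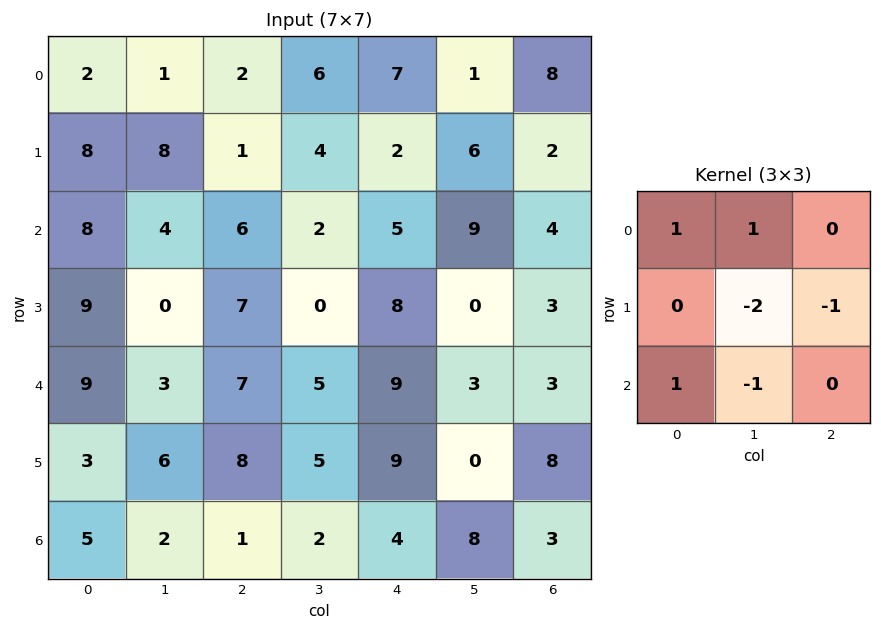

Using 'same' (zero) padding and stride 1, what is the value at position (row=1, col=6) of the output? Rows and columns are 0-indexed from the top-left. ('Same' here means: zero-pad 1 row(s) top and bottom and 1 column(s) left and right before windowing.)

10

The receptive field on the zero-padded input at this output position is [1 8 0 / 6 2 0 / 9 4 0]. Elementwise product with the kernel and sum: 1·1 + 8·1 + 2·-2 + 0·-1 + 9·1 + 4·-1.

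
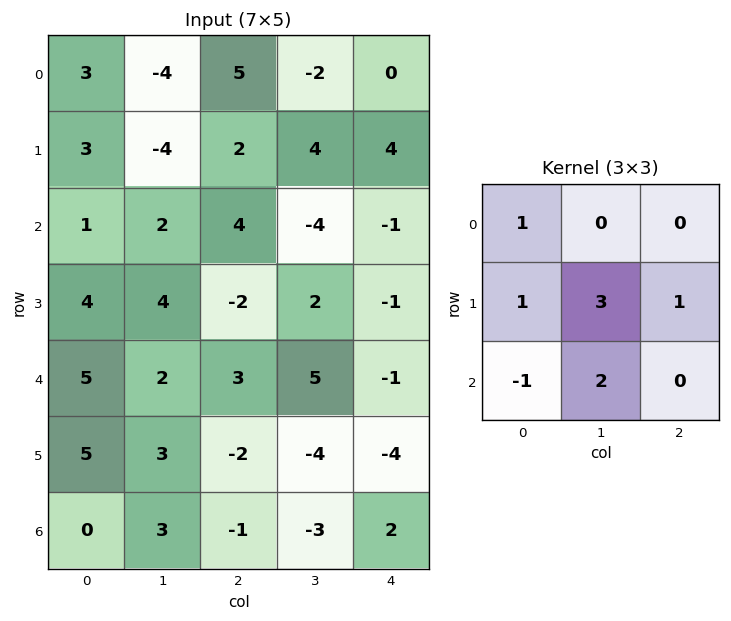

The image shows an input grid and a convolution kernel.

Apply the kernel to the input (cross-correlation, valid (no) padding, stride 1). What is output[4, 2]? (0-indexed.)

-20

The receptive field on the input at this output position is [3 5 -1 / -2 -4 -4 / -1 -3 2]. Elementwise product with the kernel and sum: 3·1 + -2·1 + -4·3 + -4·1 + -1·-1 + -3·2.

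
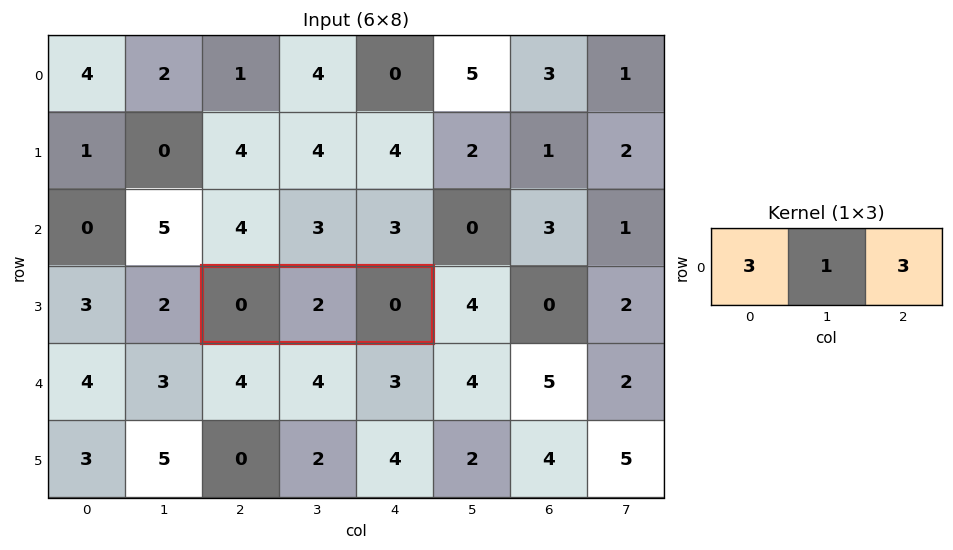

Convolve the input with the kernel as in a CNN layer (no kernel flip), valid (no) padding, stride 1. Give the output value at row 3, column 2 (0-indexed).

2

The receptive field on the input at this output position is [0 2 0]. Elementwise product with the kernel and sum: 0·3 + 2·1 + 0·3.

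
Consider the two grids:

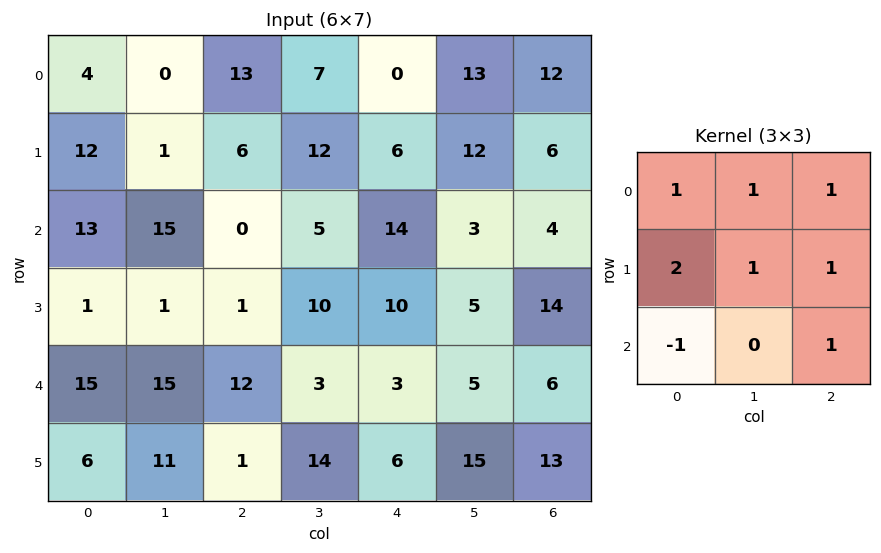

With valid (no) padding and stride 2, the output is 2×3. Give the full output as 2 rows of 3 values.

Output[0,0]: The receptive field on the input at this output position is [4 0 13 / 12 1 6 / 13 15 0]. Elementwise product with the kernel and sum: 4·1 + 0·1 + 13·1 + 12·2 + 1·1 + 6·1 + 13·-1 + 0·1.

35 64 45
29 32 63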